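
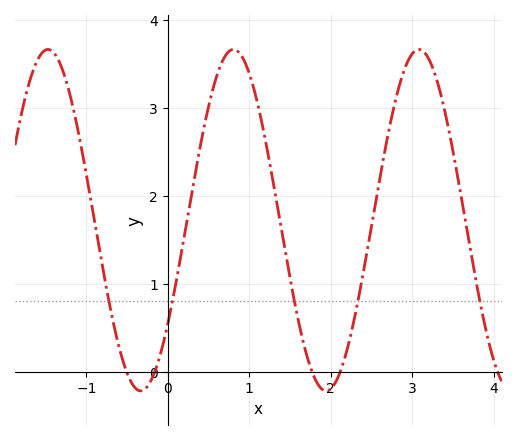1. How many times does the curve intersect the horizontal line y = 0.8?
5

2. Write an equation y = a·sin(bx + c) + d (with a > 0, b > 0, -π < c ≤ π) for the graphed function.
y = 1.94sin(2.8x - 0.65) + 1.72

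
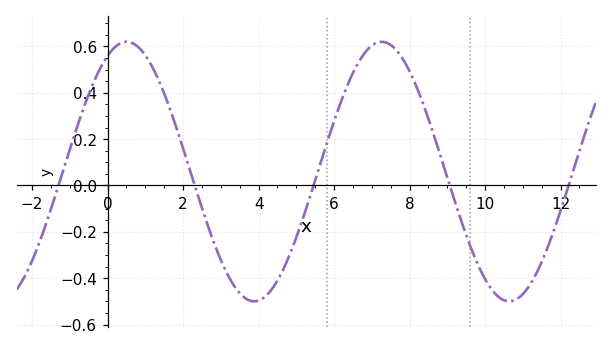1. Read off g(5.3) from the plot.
-0.08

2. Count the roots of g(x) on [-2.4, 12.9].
5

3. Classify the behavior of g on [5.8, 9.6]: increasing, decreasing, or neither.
neither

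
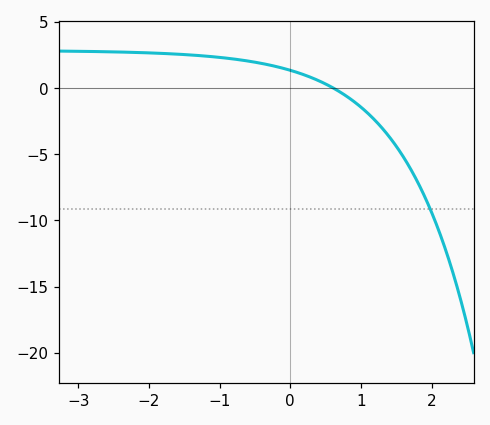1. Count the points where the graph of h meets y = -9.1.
1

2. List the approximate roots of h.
0.611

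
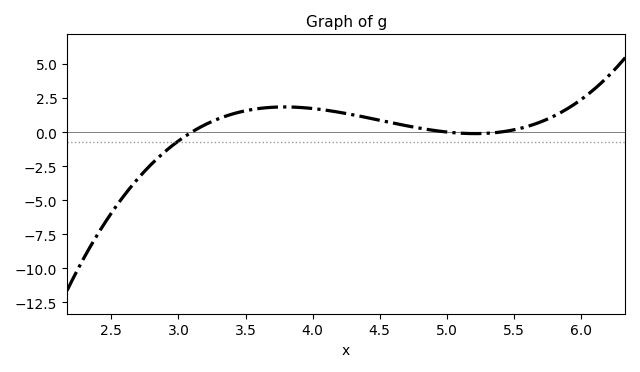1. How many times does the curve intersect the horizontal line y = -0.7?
1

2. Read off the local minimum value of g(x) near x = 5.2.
-0.115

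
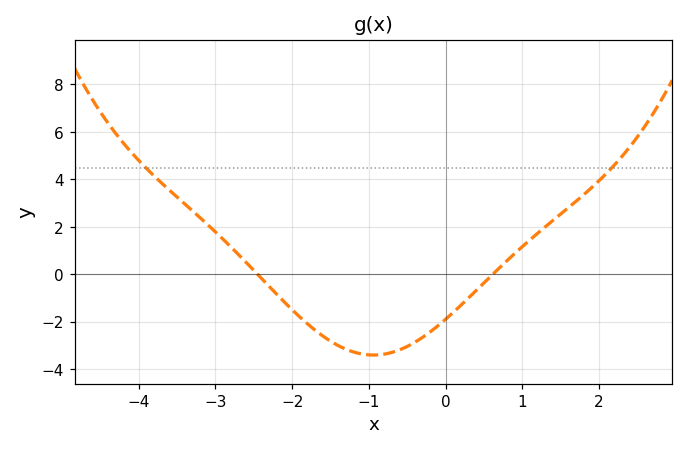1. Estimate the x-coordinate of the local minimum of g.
-0.941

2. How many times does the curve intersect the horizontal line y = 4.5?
2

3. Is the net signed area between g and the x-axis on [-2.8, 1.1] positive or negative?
negative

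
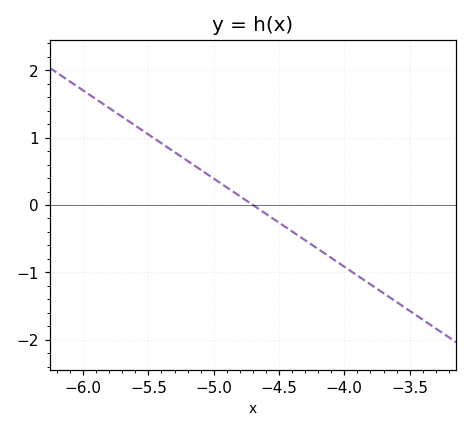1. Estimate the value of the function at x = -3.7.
-1.3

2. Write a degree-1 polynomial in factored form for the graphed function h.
y = -1.31(x + 4.7)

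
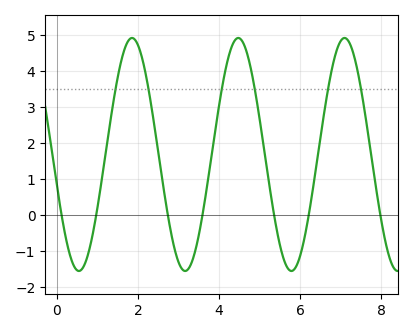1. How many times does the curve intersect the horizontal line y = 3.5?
6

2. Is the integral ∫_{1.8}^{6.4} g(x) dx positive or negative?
positive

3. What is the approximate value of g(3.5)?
-0.553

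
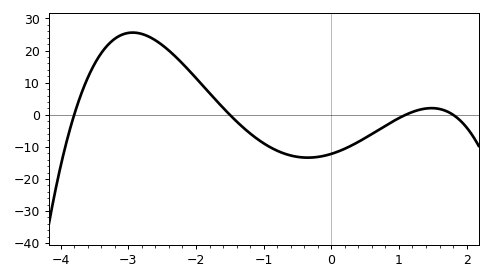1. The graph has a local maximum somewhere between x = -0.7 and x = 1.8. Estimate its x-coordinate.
1.48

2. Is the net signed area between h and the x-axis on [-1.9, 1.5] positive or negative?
negative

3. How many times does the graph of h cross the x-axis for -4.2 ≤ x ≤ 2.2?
4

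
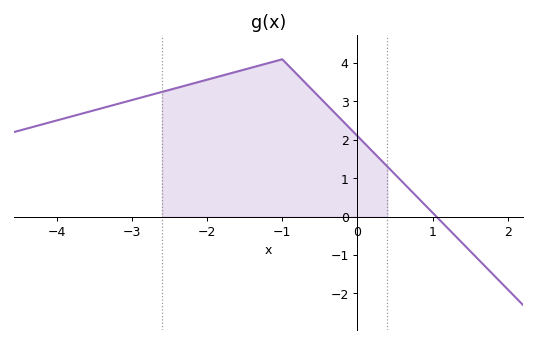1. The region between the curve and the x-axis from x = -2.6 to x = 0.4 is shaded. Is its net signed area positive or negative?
positive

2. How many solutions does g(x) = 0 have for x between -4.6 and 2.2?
1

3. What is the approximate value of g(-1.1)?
4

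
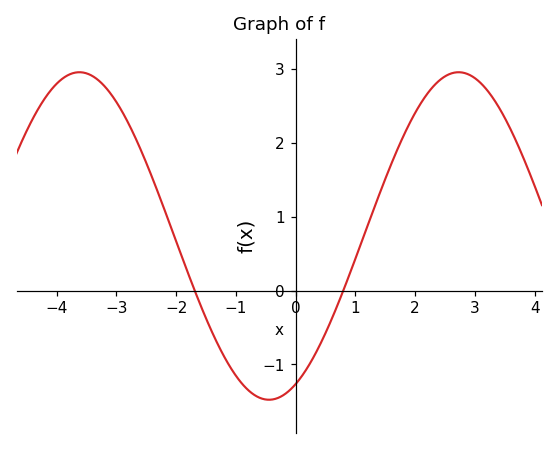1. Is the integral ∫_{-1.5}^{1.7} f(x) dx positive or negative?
negative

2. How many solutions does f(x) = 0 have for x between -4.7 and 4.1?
2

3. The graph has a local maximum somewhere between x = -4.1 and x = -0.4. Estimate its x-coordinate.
-3.6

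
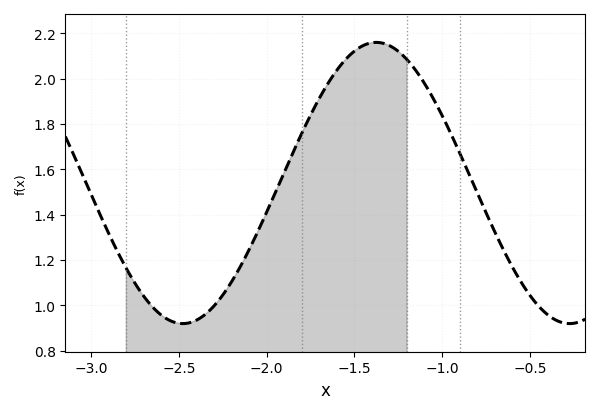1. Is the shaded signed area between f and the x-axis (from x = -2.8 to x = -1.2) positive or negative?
positive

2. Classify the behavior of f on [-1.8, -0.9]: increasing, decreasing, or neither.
neither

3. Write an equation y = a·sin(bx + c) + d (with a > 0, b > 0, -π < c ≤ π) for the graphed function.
y = 0.62sin(2.9x - 0.79) + 1.54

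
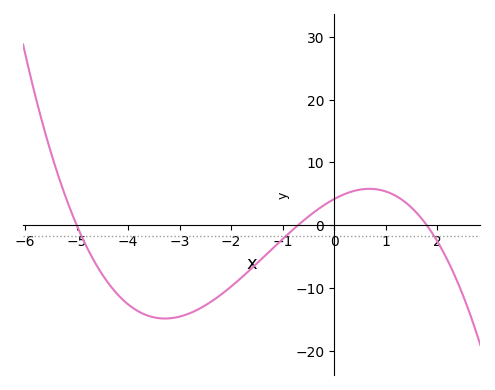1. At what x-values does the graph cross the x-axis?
-5, -0.8, 1.8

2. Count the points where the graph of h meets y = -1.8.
3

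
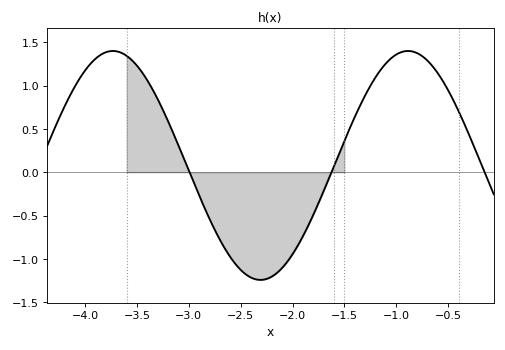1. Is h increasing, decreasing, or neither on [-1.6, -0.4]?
neither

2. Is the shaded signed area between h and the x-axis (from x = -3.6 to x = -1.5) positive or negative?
negative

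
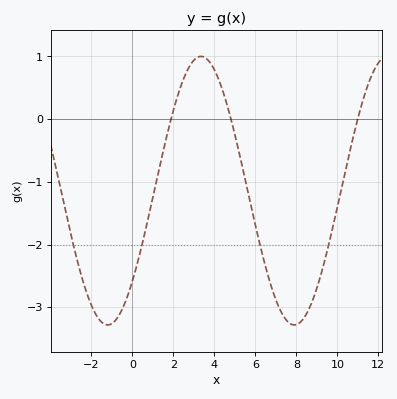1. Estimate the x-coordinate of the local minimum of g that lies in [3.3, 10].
7.8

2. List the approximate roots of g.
1.8, 4.8, 11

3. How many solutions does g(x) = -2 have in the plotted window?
4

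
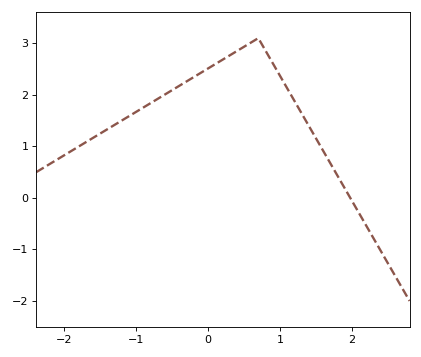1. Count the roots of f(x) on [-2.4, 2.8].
1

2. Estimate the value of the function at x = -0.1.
2.42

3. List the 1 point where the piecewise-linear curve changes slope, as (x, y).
(0.7, 3.1)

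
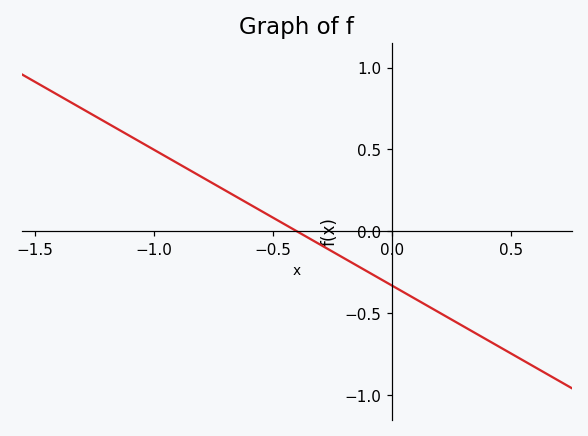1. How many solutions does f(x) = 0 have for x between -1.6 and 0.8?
1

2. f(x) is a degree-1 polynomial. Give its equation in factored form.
y = -0.83(x + 0.4)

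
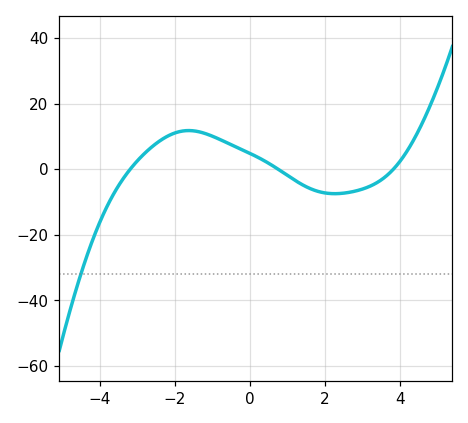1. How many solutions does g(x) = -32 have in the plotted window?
1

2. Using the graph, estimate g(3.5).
-3.34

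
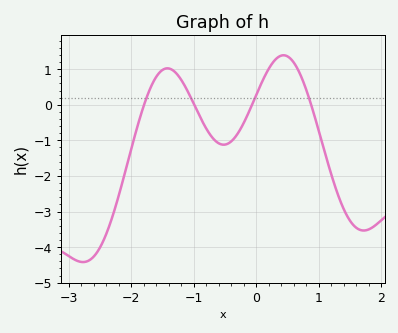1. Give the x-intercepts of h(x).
-1.8, -1, -0.1, 0.9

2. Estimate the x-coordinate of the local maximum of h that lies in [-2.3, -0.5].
-1.4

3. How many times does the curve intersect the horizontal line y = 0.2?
4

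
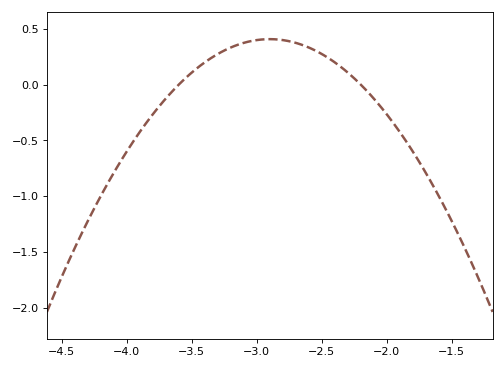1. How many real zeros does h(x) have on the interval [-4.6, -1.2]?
2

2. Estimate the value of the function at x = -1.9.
-0.4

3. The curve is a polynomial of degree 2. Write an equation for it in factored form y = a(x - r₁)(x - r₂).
y = -0.83(x + 3.6)(x + 2.2)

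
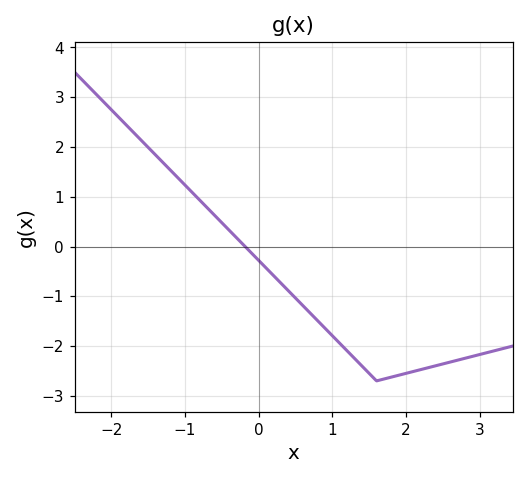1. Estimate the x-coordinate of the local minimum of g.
1.6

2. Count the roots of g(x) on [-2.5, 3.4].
1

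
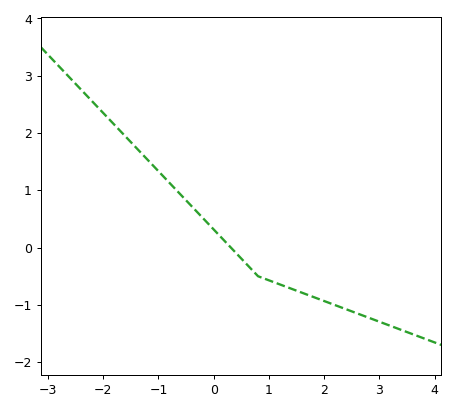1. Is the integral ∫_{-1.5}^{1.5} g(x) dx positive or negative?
positive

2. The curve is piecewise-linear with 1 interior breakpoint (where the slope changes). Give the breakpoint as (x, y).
(0.8, -0.5)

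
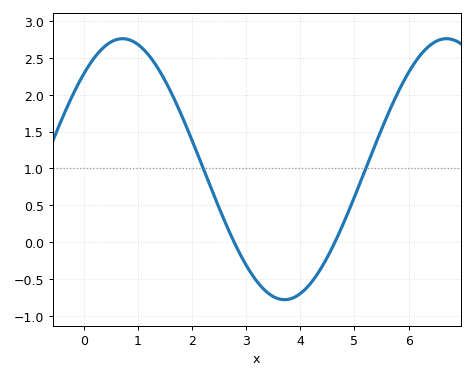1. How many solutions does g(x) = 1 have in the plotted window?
2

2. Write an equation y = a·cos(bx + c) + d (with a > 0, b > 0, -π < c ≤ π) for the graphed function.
y = 1.77cos(1.05x - 0.752) + 0.99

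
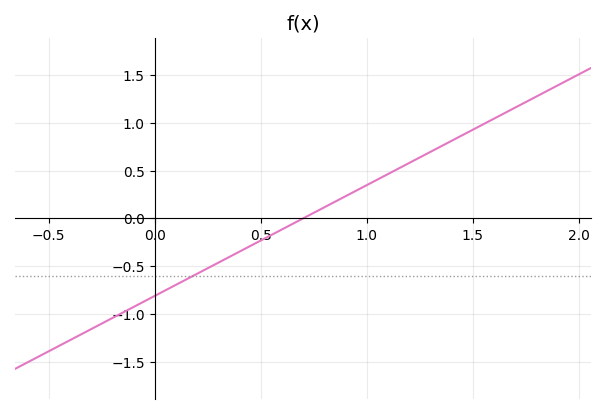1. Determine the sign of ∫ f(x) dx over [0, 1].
negative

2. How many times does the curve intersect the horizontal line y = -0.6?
1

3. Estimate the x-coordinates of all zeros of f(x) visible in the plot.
0.7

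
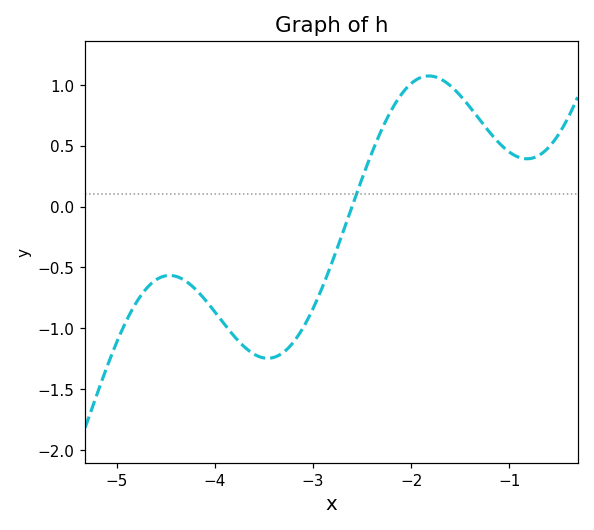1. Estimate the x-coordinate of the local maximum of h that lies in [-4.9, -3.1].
-4.5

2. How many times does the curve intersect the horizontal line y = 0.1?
1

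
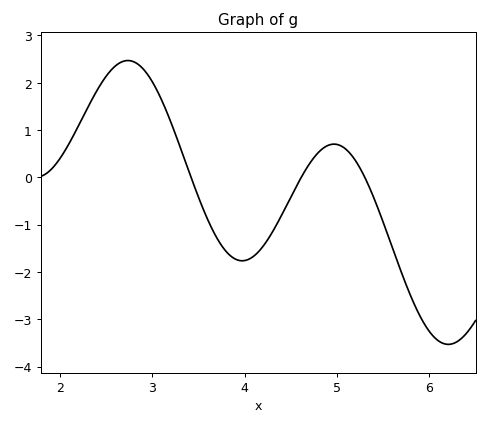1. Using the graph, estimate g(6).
-3.25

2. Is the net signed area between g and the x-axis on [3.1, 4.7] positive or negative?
negative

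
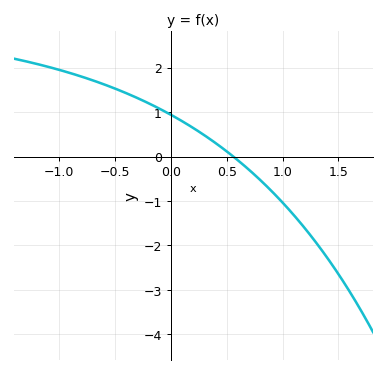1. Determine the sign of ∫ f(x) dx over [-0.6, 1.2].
positive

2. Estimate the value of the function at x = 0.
0.94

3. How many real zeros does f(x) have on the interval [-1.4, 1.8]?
1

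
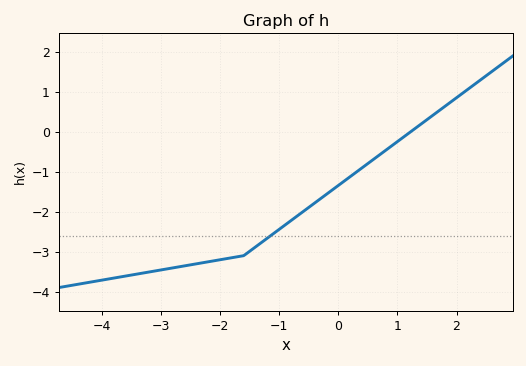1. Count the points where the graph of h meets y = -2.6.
1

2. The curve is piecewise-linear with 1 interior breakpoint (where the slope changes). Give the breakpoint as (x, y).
(-1.6, -3.1)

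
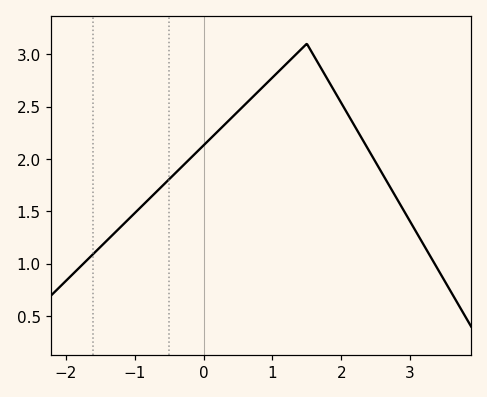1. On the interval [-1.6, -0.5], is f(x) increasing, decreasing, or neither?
increasing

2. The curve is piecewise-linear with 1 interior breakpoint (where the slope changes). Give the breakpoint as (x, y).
(1.5, 3.1)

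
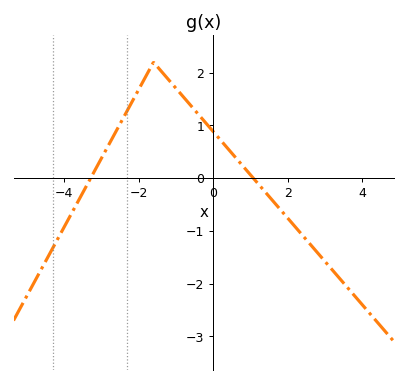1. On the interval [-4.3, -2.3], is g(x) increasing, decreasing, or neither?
increasing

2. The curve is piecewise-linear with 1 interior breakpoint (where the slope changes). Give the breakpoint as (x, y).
(-1.6, 2.2)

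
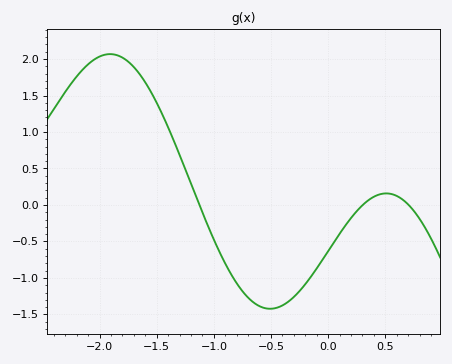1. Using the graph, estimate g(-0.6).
-1.39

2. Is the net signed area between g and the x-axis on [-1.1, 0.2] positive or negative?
negative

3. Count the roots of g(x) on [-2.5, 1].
3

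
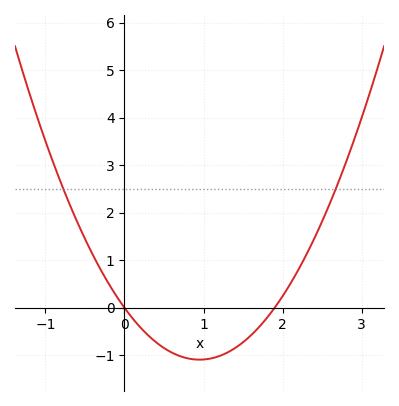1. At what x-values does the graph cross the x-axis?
0, 1.9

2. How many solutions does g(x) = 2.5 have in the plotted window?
2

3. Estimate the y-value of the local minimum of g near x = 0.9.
-1.09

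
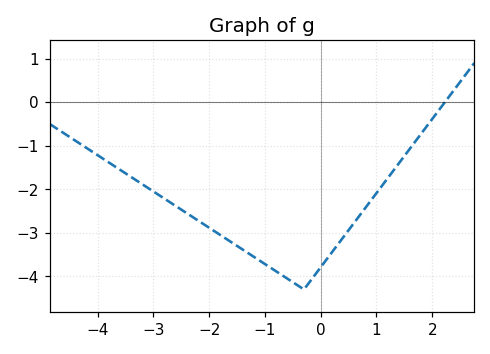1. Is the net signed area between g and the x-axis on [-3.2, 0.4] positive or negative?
negative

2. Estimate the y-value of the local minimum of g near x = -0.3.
-4.3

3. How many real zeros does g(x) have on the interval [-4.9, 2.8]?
1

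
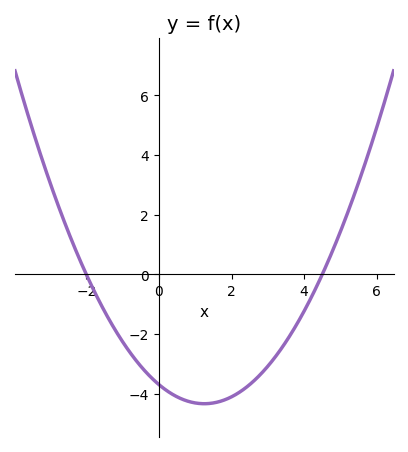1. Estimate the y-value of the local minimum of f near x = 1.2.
-4.33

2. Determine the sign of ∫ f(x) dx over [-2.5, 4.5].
negative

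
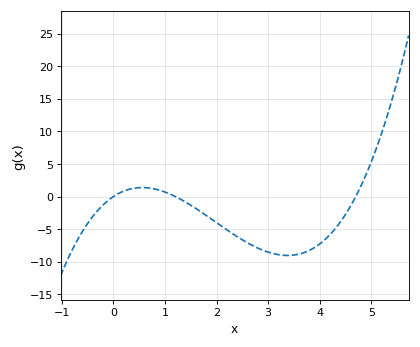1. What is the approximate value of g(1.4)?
-0.859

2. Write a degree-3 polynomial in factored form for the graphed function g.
y = 0.93(x - 0)(x - 1.2)(x - 4.7)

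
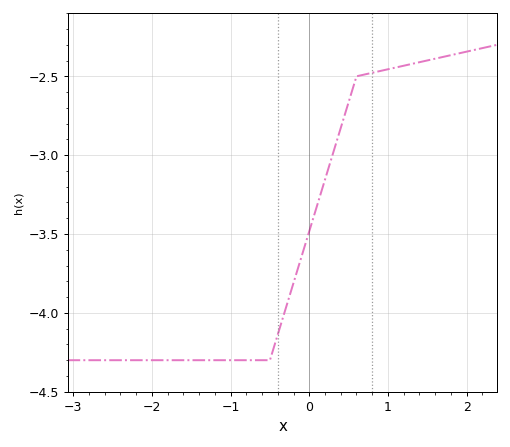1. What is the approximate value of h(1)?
-2.46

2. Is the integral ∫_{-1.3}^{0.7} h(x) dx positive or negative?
negative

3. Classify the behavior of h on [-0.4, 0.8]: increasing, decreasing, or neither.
increasing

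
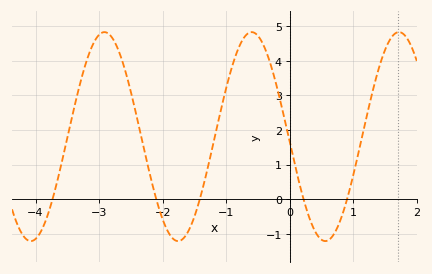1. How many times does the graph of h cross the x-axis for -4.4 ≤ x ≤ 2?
5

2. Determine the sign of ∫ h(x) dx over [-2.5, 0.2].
positive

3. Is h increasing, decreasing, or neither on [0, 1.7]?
neither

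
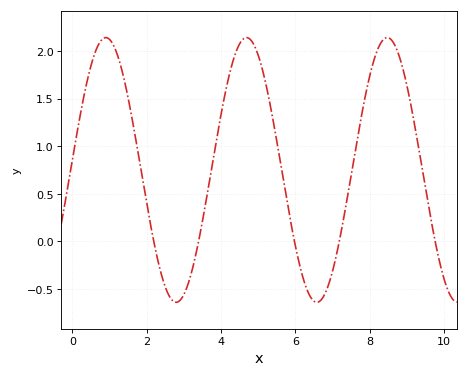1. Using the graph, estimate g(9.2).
1.23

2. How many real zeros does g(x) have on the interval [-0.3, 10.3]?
5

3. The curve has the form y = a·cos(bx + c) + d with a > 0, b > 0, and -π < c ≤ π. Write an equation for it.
y = 1.39cos(1.66x - 1.49) + 0.75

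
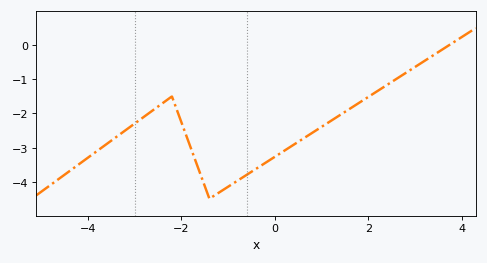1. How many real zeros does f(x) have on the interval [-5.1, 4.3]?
1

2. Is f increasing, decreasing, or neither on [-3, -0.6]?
neither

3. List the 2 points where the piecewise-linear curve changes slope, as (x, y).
(-2.2, -1.5); (-1.4, -4.5)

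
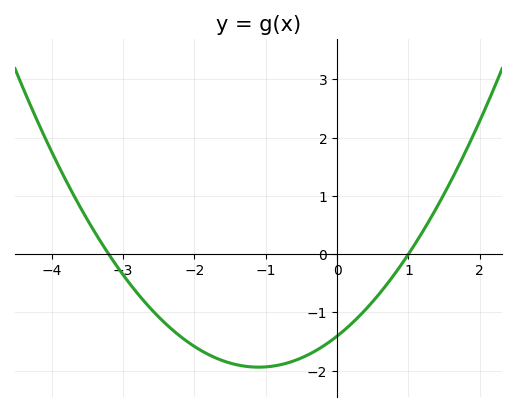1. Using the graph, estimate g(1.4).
0.81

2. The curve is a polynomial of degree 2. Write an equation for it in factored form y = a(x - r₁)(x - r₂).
y = 0.44(x + 3.2)(x - 1)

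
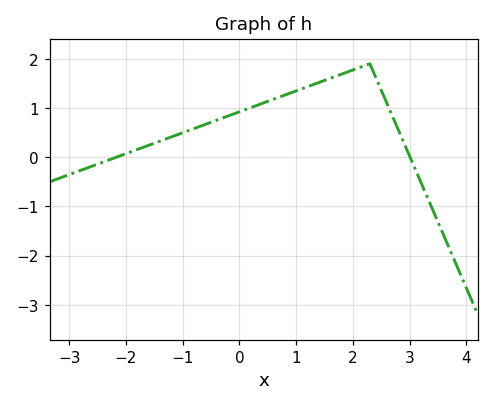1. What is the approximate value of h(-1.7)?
0.2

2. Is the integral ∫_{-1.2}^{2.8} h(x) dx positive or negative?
positive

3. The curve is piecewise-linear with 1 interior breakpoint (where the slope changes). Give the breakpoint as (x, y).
(2.3, 1.9)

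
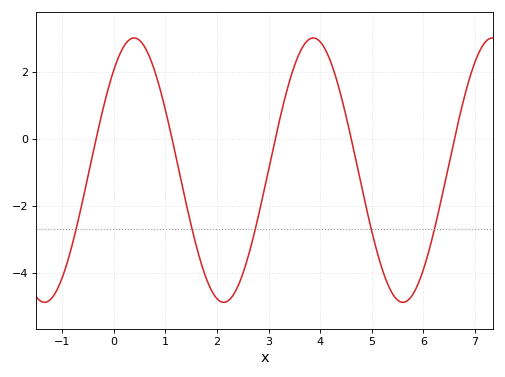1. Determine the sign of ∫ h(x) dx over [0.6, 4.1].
negative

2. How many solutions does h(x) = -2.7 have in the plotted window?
5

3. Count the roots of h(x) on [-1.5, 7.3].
5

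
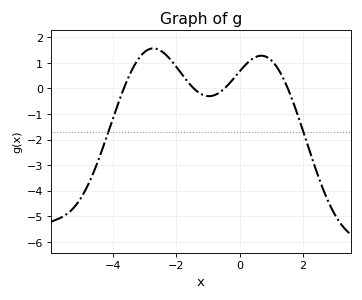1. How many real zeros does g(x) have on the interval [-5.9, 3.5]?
4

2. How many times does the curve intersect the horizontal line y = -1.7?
2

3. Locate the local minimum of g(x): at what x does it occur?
-0.964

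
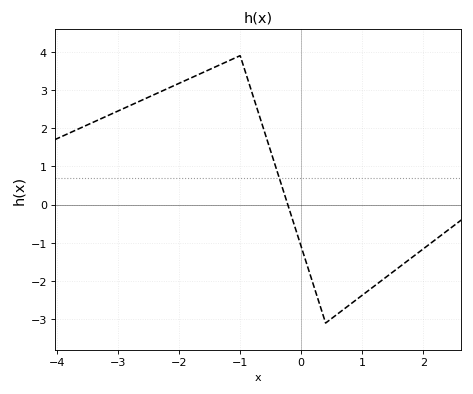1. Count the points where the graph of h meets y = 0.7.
1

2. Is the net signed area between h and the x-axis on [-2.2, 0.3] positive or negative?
positive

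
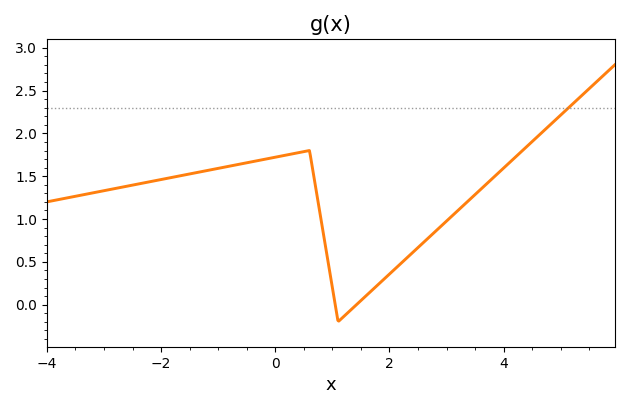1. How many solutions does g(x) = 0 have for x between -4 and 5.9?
2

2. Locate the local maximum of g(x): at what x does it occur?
0.599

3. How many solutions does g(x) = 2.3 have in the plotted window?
1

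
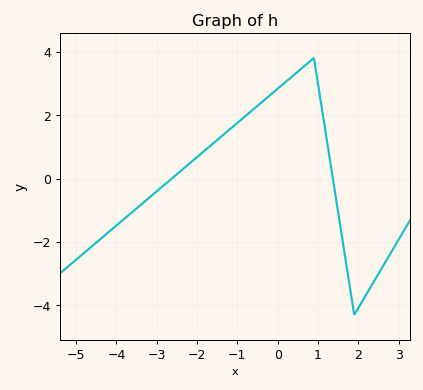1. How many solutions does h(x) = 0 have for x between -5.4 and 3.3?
2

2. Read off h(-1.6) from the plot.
1.2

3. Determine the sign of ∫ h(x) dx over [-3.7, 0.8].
positive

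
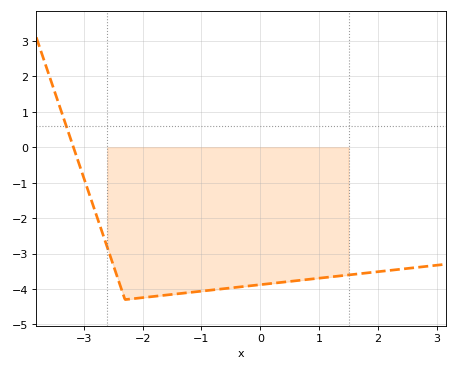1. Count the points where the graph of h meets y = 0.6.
1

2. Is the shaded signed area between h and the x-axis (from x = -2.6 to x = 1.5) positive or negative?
negative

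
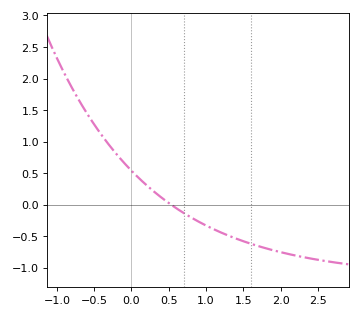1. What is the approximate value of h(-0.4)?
1.1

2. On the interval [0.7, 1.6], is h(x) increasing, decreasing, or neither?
decreasing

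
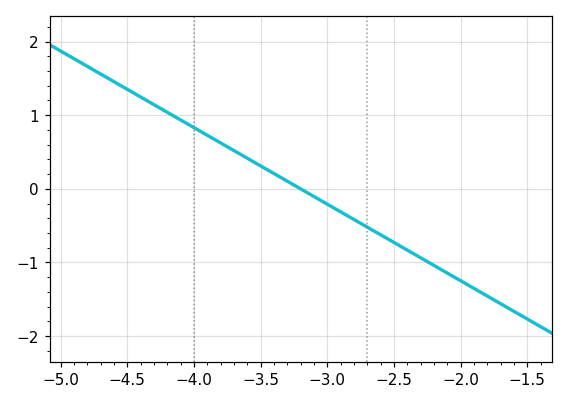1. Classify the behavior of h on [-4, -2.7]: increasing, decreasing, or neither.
decreasing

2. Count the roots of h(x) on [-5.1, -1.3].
1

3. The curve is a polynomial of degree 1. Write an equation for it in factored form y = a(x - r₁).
y = -1.04(x + 3.2)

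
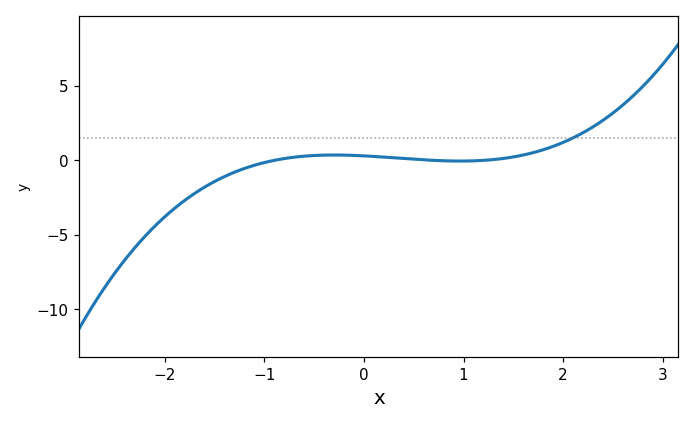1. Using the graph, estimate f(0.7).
0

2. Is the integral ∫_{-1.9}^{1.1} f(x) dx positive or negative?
negative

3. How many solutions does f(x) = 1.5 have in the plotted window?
1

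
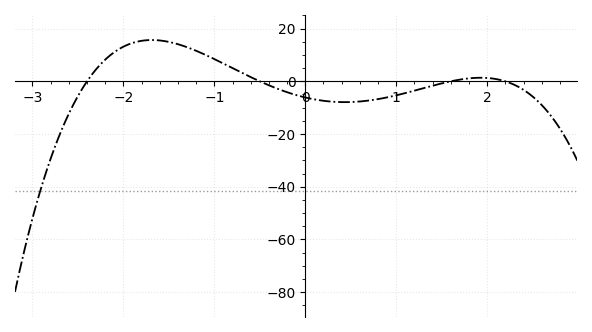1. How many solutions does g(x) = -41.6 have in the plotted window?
1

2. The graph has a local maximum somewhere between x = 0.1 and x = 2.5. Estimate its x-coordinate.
1.9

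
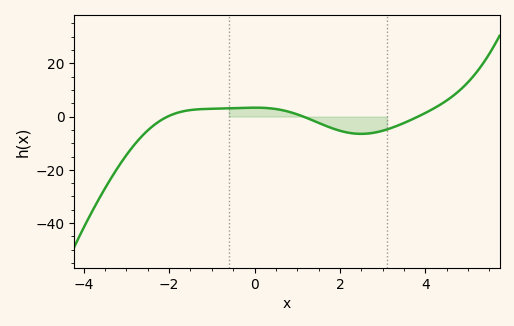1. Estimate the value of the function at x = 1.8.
-4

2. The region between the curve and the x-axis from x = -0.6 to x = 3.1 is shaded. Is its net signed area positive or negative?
negative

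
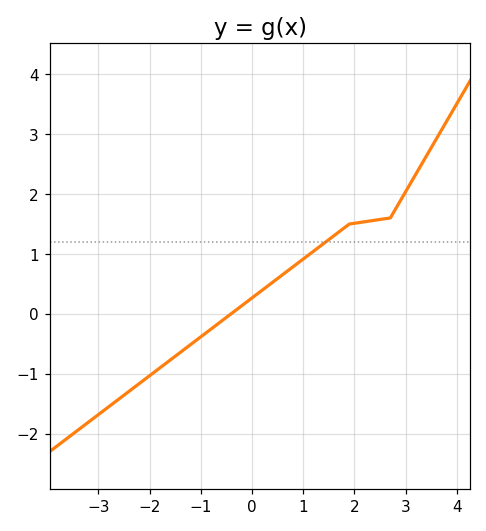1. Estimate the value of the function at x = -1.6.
-0.773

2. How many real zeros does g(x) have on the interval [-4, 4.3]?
1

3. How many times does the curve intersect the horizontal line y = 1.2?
1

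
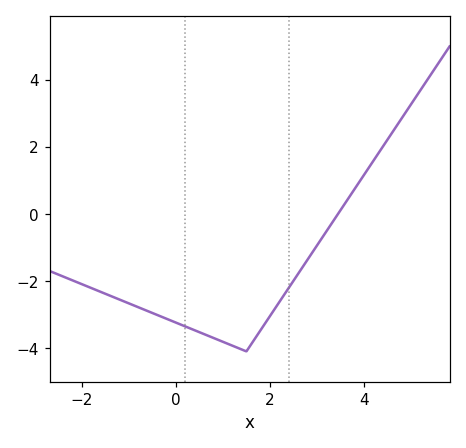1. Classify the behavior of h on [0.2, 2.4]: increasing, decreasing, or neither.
neither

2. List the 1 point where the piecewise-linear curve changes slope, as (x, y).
(1.5, -4.1)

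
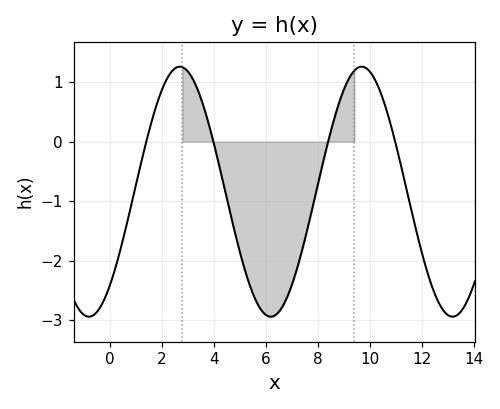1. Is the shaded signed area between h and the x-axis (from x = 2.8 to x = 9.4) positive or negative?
negative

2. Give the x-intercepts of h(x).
1.41, 3.99, 8.39, 11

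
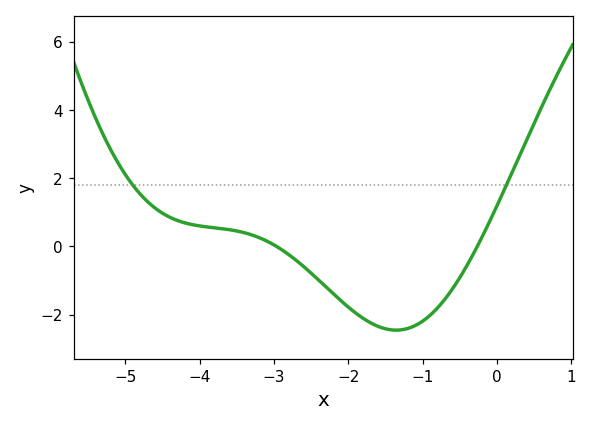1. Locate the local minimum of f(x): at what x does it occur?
-1.4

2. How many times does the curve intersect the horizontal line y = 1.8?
2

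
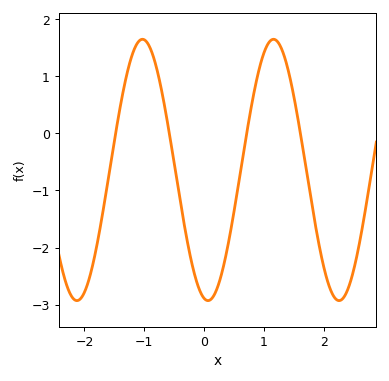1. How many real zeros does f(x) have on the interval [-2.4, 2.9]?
4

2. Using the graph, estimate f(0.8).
0.546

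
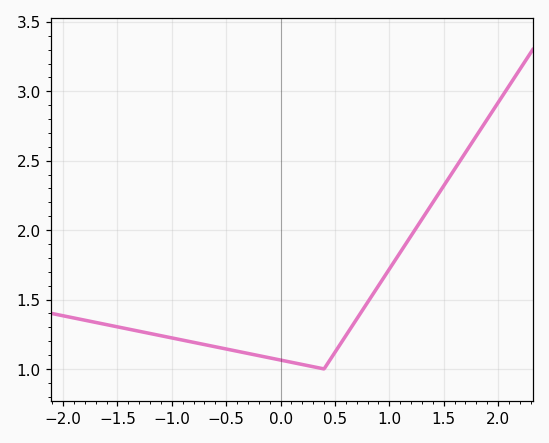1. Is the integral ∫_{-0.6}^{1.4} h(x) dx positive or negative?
positive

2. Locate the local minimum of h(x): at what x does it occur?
0.4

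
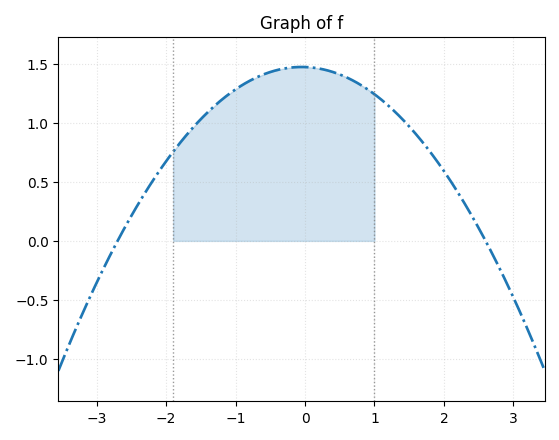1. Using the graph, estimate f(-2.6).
0.109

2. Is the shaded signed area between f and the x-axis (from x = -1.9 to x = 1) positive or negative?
positive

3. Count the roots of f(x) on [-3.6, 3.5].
2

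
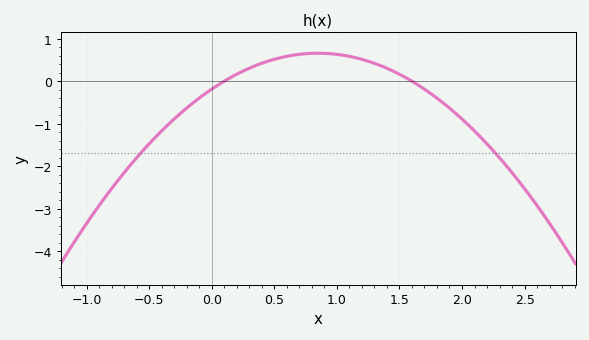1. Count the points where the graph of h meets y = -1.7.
2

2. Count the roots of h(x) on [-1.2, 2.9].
2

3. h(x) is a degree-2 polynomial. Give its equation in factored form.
y = -1.17(x - 0.1)(x - 1.6)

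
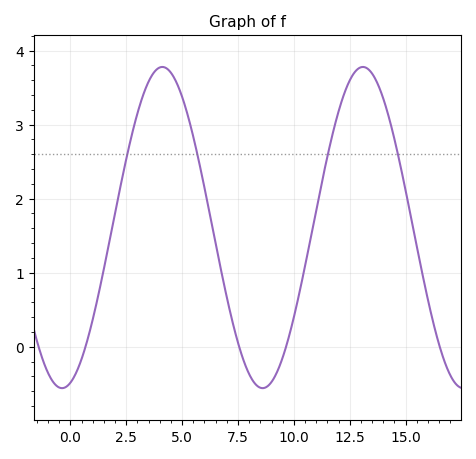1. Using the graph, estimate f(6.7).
1.1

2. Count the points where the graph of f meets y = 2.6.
4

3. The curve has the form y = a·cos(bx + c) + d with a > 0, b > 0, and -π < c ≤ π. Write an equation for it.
y = 2.17cos(0.7x - 2.88) + 1.61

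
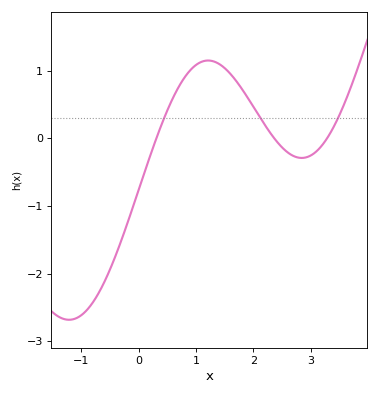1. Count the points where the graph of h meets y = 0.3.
3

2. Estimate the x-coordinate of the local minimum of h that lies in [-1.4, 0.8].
-1.2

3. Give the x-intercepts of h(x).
0.3, 2.4, 3.3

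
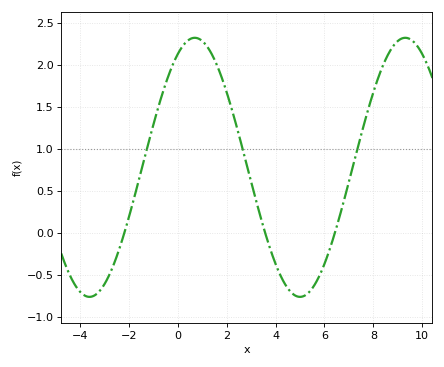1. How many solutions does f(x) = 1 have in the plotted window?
3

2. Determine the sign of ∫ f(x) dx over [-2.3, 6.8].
positive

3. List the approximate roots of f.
-2.2, 3.6, 6.4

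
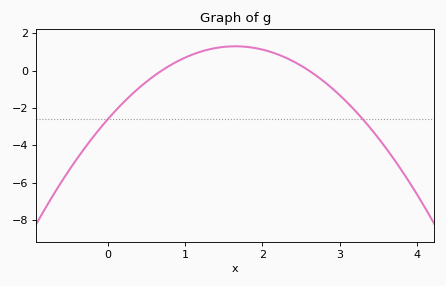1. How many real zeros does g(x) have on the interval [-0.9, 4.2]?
2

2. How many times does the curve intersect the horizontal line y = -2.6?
2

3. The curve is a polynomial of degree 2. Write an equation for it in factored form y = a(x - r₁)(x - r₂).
y = -1.44(x - 0.7)(x - 2.6)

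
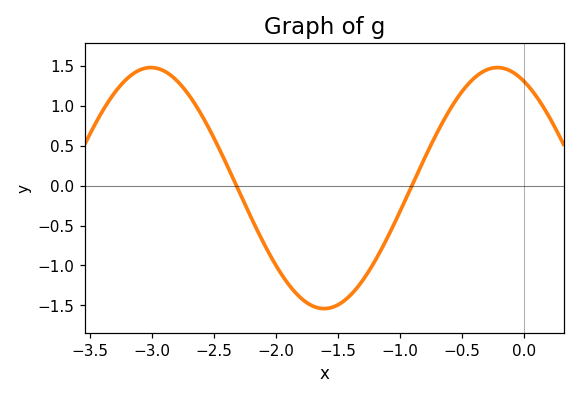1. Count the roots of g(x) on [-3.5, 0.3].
2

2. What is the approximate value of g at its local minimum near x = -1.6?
-1.55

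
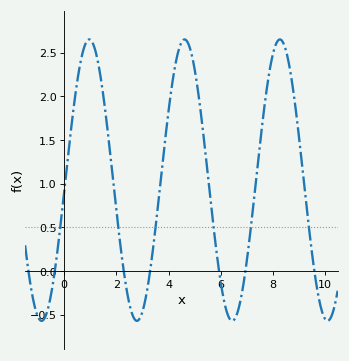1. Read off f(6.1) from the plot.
-0.304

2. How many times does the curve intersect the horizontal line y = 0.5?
6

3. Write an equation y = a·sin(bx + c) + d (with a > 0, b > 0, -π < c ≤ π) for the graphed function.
y = 1.61sin(1.72x - 0.08) + 1.04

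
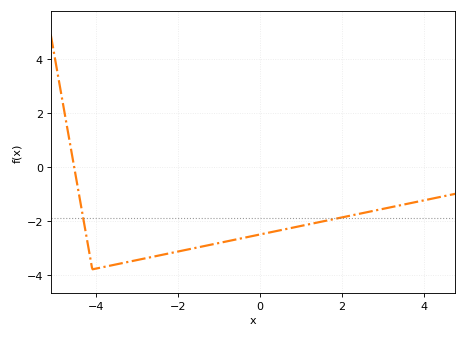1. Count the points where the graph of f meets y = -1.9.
2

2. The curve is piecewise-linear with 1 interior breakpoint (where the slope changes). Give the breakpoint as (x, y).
(-4.1, -3.8)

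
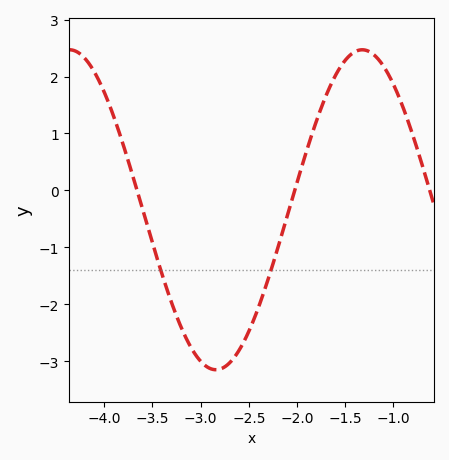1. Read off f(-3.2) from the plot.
-2.4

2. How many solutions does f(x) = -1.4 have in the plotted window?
2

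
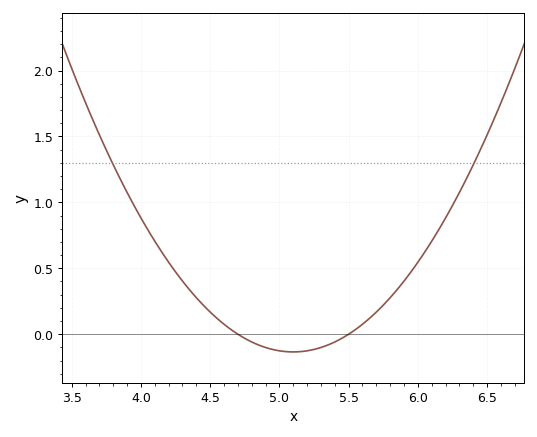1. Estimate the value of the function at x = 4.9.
-0.101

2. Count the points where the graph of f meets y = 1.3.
2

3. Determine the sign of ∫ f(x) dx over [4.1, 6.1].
positive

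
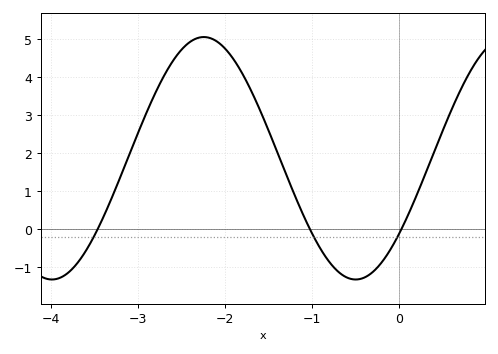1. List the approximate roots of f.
-3.47, -1.03, 0.024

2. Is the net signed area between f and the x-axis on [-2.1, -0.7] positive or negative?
positive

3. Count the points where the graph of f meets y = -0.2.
3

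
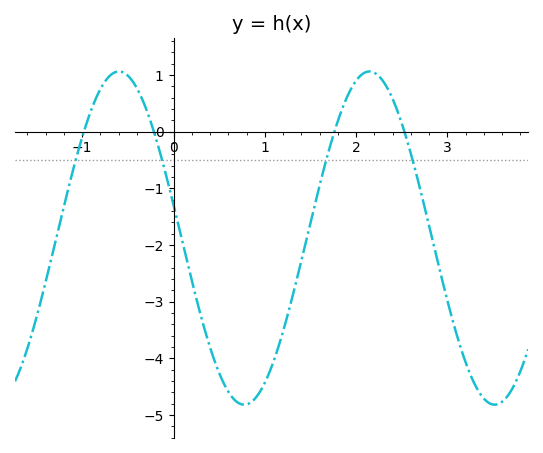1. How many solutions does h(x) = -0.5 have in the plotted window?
4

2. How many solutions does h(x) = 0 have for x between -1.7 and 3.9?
4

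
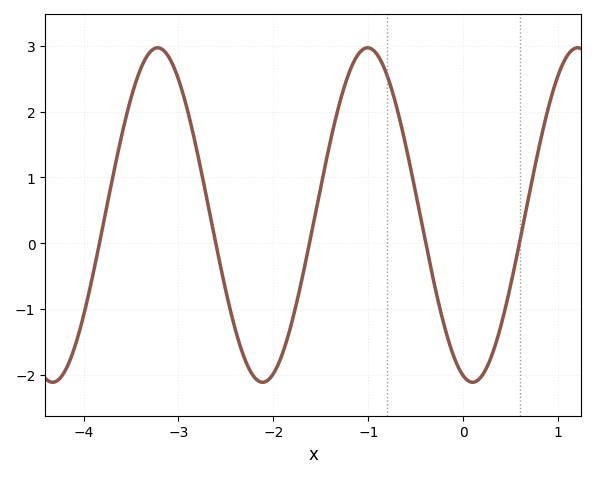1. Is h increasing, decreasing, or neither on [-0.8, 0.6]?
neither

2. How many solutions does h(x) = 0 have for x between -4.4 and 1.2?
5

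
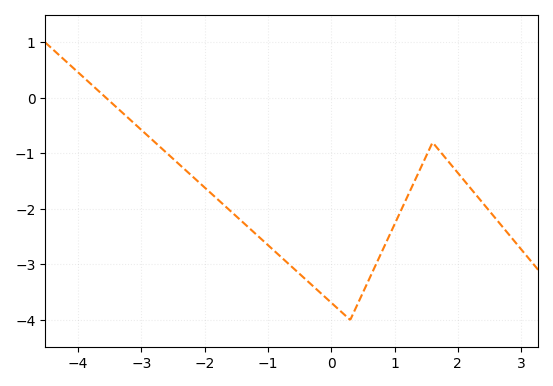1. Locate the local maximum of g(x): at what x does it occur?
1.6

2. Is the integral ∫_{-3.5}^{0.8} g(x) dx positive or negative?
negative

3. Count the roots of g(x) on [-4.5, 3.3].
1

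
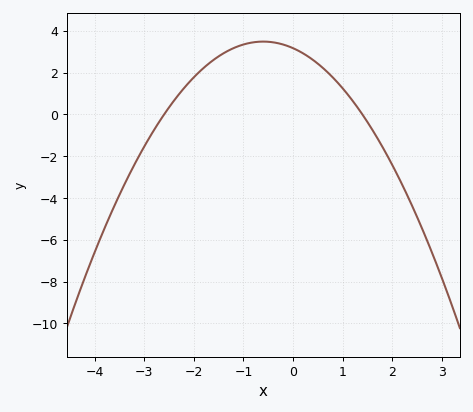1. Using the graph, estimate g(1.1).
1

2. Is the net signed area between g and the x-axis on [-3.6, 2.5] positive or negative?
positive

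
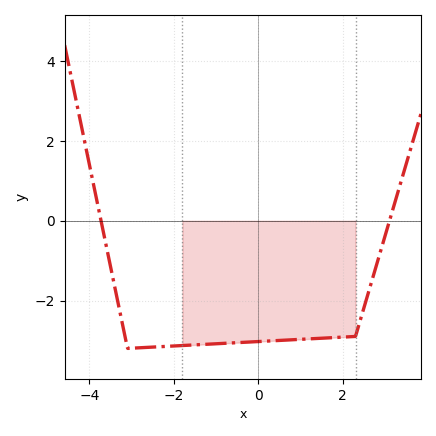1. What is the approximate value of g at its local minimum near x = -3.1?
-3.2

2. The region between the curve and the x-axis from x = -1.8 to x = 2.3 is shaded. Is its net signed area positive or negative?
negative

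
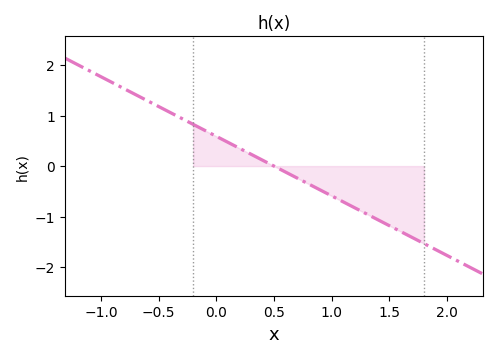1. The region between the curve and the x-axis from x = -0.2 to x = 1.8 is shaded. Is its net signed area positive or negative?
negative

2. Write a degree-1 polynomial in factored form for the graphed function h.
y = -1.18(x - 0.5)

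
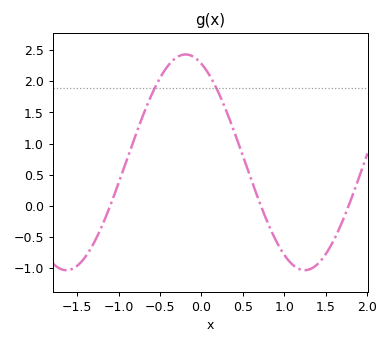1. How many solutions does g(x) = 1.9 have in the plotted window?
2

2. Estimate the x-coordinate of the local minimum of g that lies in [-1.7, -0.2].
-1.63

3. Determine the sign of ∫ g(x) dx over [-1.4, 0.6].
positive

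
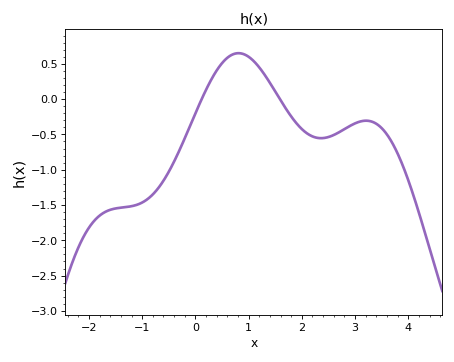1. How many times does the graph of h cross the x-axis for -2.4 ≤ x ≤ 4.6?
2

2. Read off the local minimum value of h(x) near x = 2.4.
-0.553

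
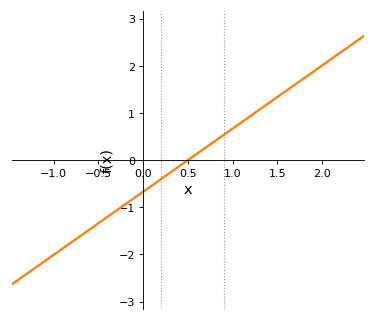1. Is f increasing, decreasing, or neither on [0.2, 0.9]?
increasing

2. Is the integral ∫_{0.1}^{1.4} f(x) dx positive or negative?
positive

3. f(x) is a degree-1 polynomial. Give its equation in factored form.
y = 1.34(x - 0.5)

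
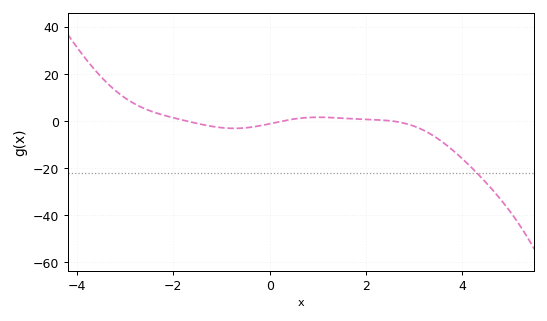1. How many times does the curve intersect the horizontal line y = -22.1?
1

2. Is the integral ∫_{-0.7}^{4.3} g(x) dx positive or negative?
negative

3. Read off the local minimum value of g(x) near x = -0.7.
-3.14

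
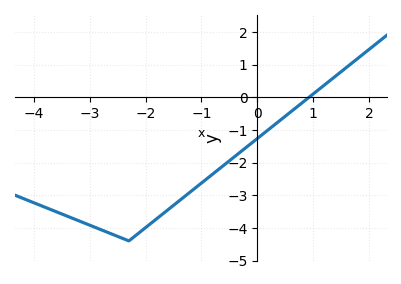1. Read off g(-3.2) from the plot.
-3.8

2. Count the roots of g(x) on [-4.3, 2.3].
1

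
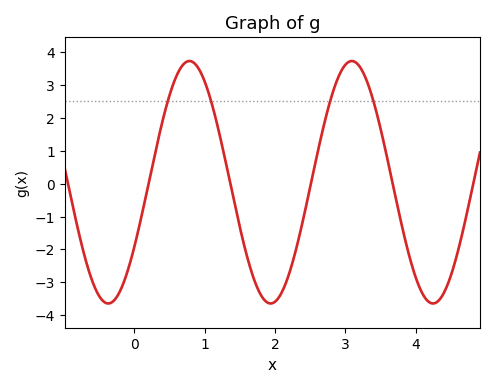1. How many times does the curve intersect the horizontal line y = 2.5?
4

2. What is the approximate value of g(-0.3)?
-3.6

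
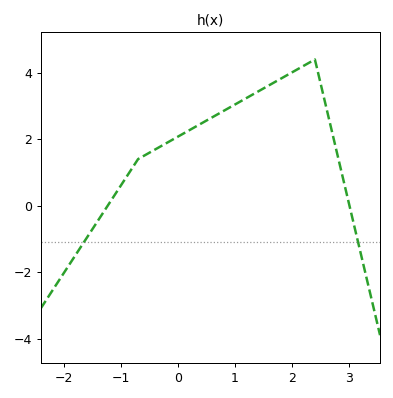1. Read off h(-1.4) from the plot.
-0.446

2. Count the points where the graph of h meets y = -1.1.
2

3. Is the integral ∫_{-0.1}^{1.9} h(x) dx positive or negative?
positive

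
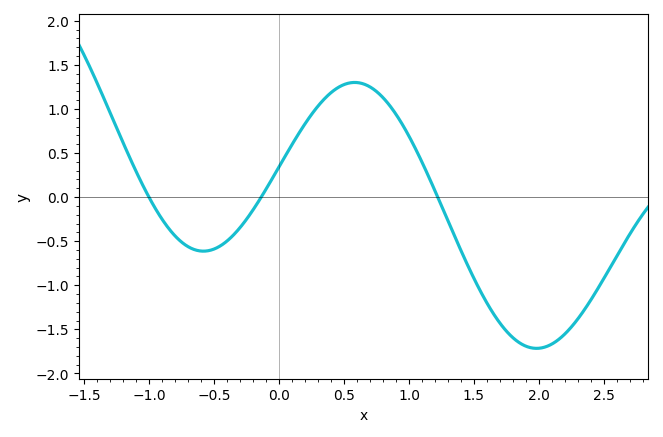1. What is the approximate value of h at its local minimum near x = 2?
-1.7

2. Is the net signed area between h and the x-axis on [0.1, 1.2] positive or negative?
positive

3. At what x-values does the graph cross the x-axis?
-1, -0.1, 1.2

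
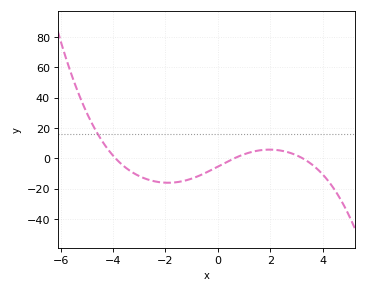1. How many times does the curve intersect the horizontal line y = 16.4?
1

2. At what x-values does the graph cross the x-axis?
-4, 0.6, 3.2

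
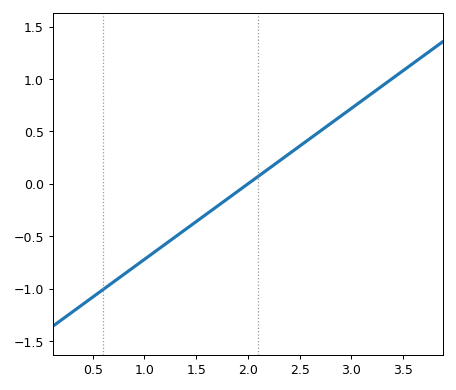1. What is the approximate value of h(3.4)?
1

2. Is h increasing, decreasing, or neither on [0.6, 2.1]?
increasing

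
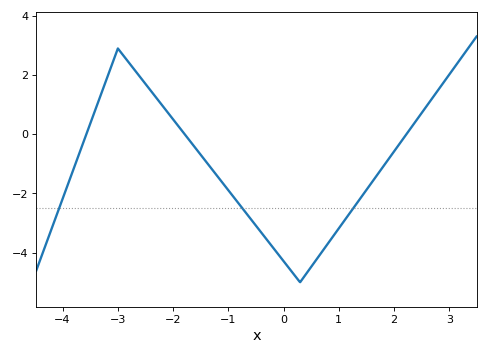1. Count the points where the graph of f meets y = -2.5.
3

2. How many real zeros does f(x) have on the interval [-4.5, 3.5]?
3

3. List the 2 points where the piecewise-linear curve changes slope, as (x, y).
(-3, 2.9); (0.3, -5)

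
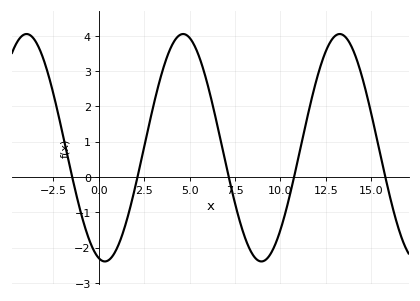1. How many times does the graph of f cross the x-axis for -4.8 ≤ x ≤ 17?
5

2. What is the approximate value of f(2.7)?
1.3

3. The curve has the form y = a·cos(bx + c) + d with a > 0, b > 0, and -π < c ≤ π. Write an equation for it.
y = 3.22cos(0.73x + 2.9) + 0.83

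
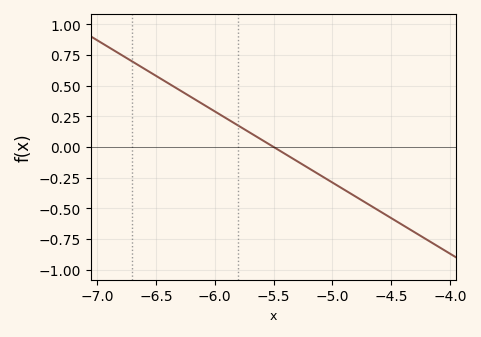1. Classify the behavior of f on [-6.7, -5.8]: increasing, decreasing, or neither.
decreasing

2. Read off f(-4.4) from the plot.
-0.638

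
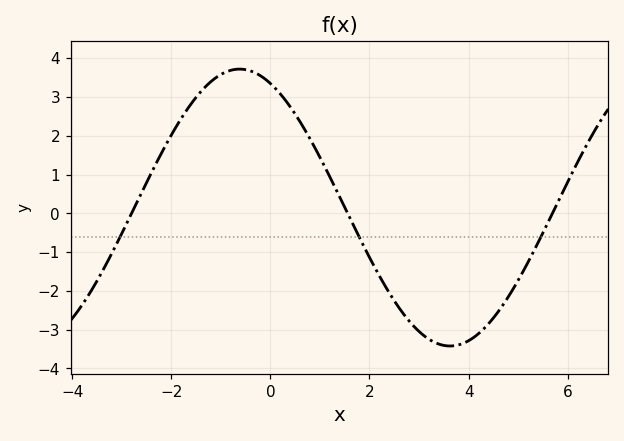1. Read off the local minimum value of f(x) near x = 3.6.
-3.42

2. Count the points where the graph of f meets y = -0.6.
3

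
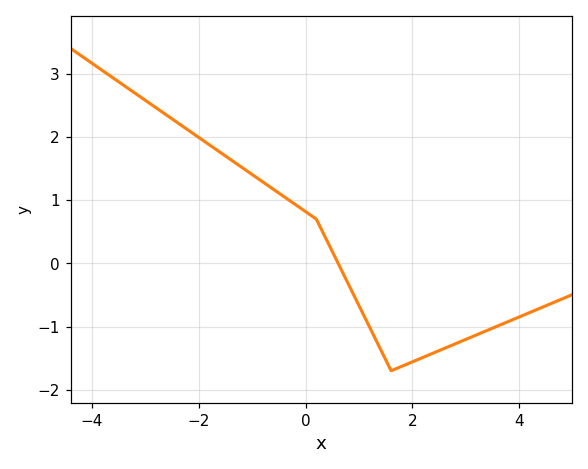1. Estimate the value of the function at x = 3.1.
-1.2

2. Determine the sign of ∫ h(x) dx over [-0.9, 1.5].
positive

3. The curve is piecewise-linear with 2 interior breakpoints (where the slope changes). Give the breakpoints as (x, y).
(0.2, 0.7); (1.6, -1.7)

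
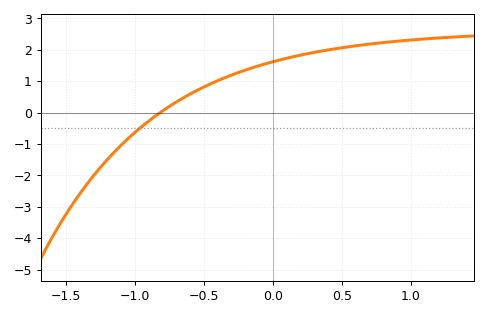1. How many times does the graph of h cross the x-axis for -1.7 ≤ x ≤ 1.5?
1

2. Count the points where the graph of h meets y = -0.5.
1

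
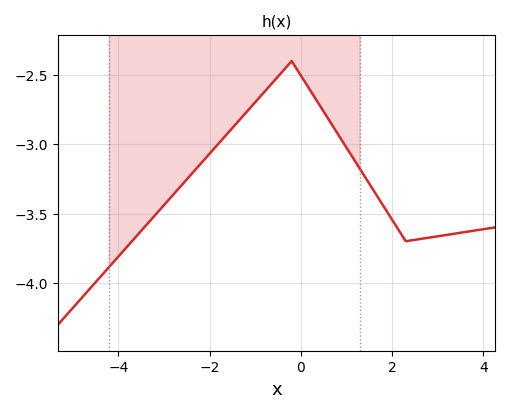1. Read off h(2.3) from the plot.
-3.7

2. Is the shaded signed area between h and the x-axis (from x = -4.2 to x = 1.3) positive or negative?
negative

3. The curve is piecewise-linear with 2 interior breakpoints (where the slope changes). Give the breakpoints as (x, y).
(-0.2, -2.4); (2.3, -3.7)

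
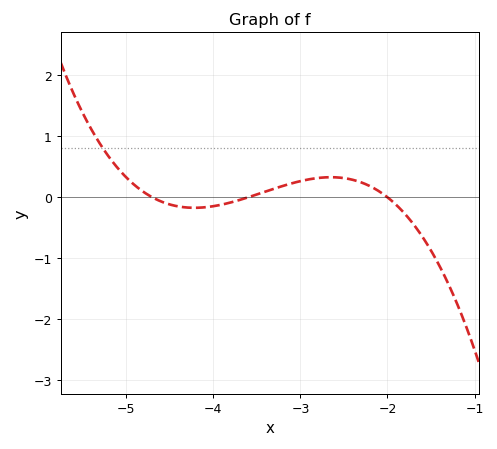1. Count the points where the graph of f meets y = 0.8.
1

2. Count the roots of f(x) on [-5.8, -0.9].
3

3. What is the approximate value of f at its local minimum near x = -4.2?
-0.172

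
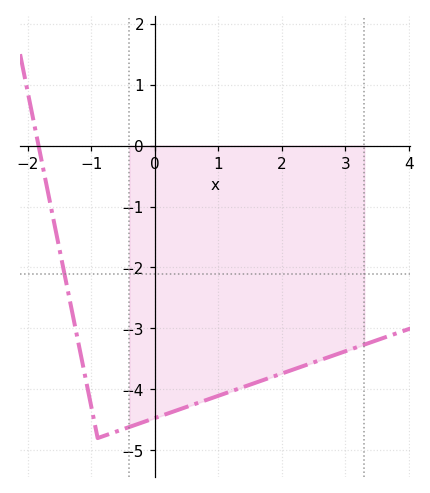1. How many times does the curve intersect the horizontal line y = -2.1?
1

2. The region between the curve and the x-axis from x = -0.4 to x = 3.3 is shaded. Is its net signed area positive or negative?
negative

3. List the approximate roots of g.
-1.83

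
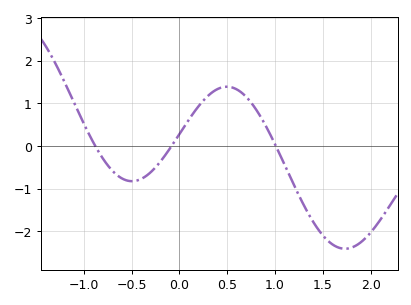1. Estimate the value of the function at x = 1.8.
-2.4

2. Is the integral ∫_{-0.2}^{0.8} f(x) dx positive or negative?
positive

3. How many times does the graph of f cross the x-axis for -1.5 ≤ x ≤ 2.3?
3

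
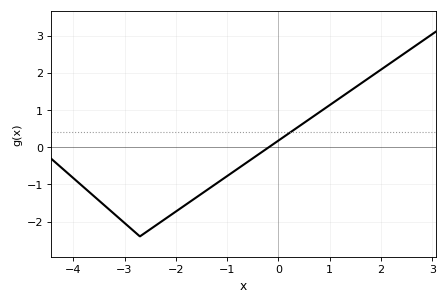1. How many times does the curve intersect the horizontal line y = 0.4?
1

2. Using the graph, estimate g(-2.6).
-2.3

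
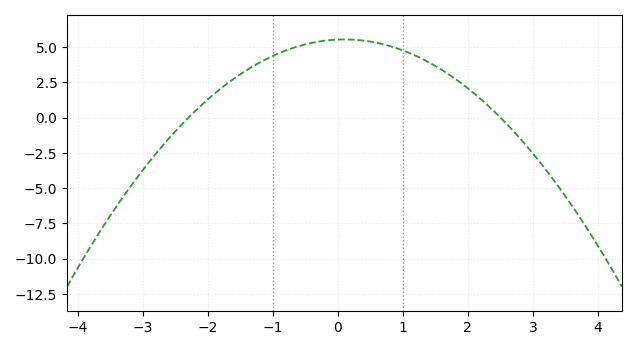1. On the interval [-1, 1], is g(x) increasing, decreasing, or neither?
neither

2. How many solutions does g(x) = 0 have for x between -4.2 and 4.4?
2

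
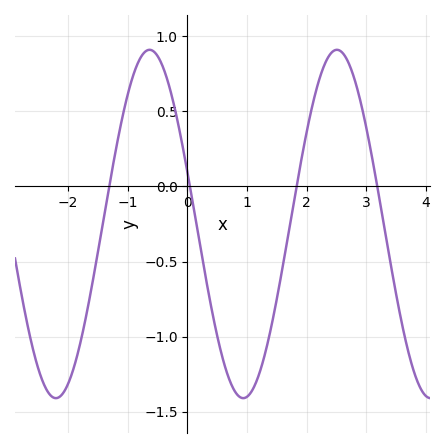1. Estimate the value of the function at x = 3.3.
-0.25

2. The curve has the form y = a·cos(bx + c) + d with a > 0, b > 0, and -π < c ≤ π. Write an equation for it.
y = 1.16cos(2x + 1.3) - 0.25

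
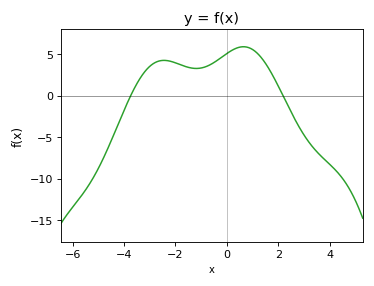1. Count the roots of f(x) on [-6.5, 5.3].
2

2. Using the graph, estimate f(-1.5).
3.41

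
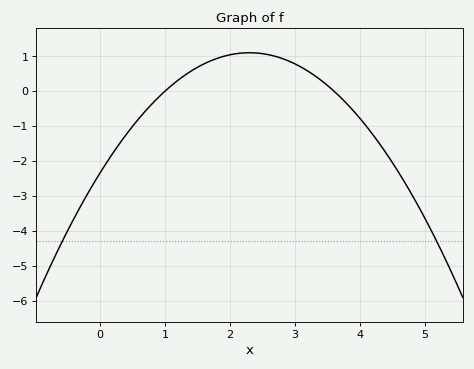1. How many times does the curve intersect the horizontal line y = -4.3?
2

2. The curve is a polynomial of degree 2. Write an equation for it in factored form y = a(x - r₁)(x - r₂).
y = -0.65(x - 1)(x - 3.6)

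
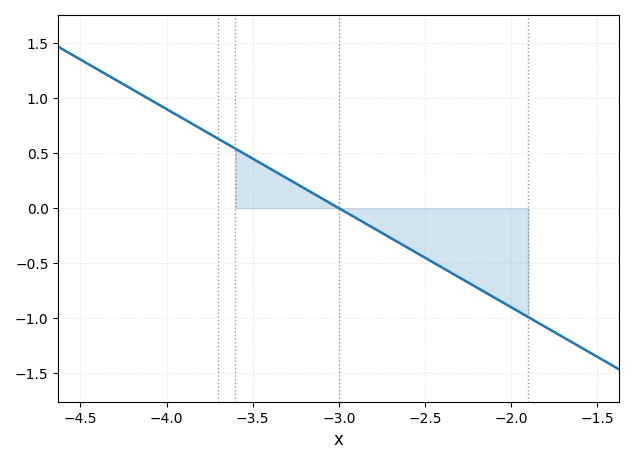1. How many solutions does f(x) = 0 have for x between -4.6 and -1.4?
1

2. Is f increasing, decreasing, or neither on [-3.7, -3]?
decreasing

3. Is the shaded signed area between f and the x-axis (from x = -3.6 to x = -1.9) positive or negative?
negative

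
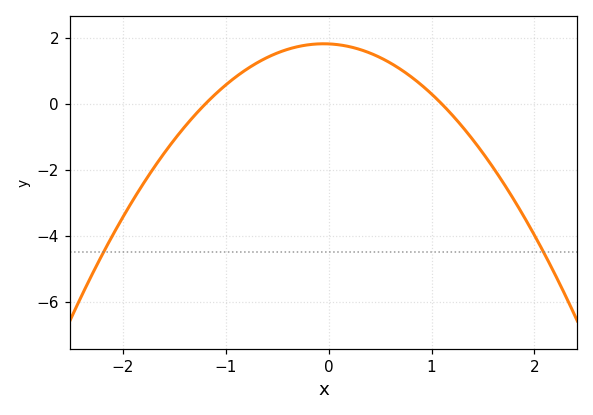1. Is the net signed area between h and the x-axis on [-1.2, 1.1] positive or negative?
positive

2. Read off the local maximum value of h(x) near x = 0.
1.83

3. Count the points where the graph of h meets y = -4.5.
2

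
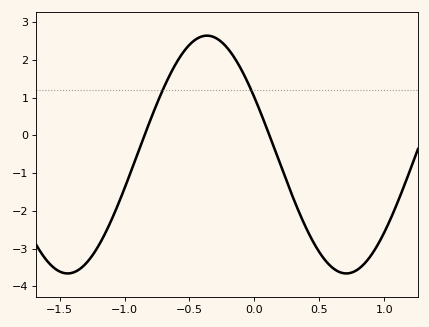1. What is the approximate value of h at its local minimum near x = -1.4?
-3.7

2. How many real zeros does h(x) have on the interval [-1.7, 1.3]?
2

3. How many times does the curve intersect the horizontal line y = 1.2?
2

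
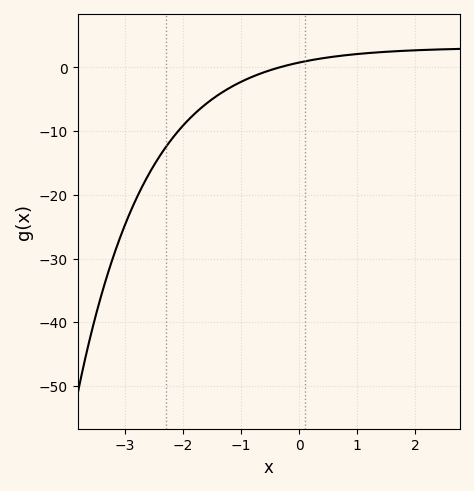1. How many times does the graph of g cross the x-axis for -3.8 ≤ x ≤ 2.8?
1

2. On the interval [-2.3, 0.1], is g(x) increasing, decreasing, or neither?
increasing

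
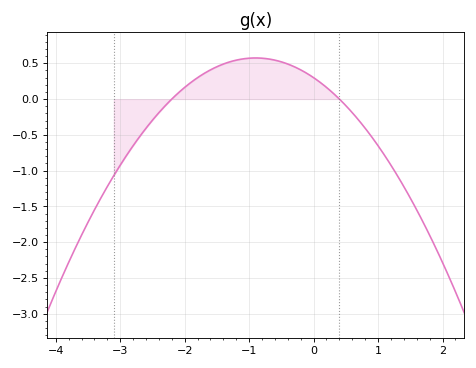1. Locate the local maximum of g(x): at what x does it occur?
-0.9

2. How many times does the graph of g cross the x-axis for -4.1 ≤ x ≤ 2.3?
2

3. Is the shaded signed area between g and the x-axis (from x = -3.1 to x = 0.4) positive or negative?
positive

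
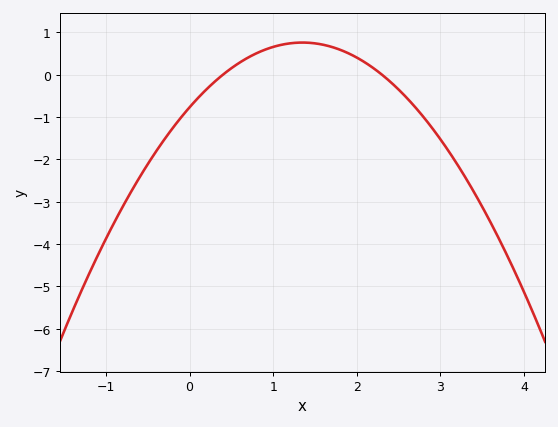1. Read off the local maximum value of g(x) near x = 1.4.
0.758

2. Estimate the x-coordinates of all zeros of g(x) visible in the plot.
0.4, 2.3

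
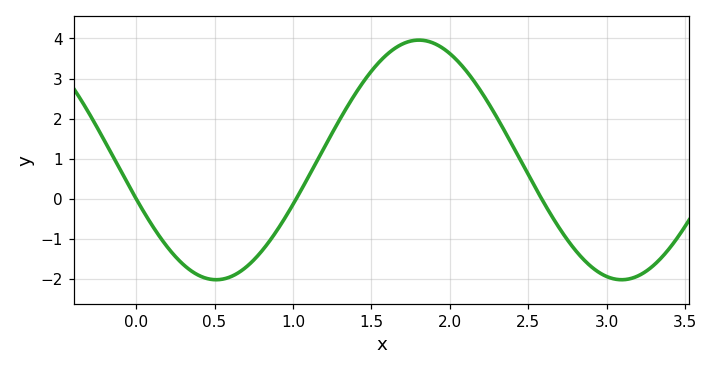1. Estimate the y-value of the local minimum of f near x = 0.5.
-2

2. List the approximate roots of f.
0, 1, 2.6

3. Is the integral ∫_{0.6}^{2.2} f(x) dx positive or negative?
positive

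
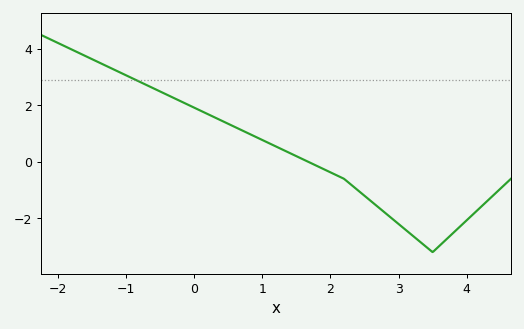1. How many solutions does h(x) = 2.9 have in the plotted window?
1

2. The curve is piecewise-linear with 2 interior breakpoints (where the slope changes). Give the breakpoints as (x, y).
(2.2, -0.6); (3.5, -3.2)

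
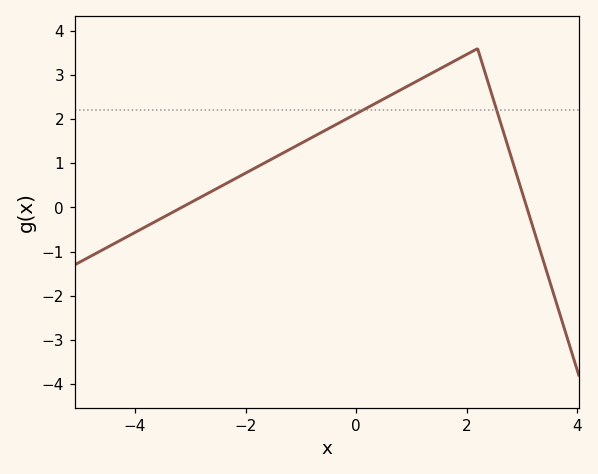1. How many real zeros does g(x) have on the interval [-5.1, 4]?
2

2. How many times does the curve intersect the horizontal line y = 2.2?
2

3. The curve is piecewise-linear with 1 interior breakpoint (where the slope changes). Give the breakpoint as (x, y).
(2.2, 3.6)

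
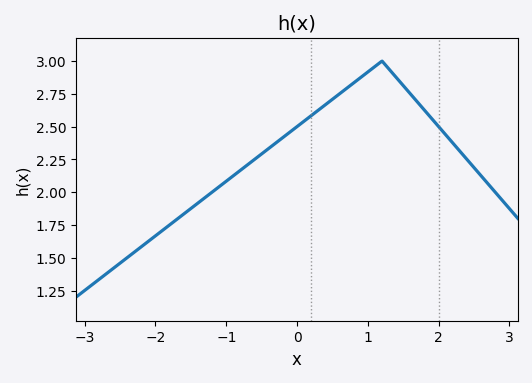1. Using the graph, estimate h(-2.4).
1.5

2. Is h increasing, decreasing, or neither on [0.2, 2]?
neither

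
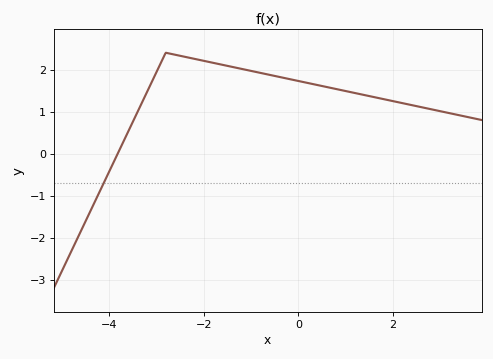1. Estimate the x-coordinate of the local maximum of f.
-2.8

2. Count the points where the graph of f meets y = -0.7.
1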